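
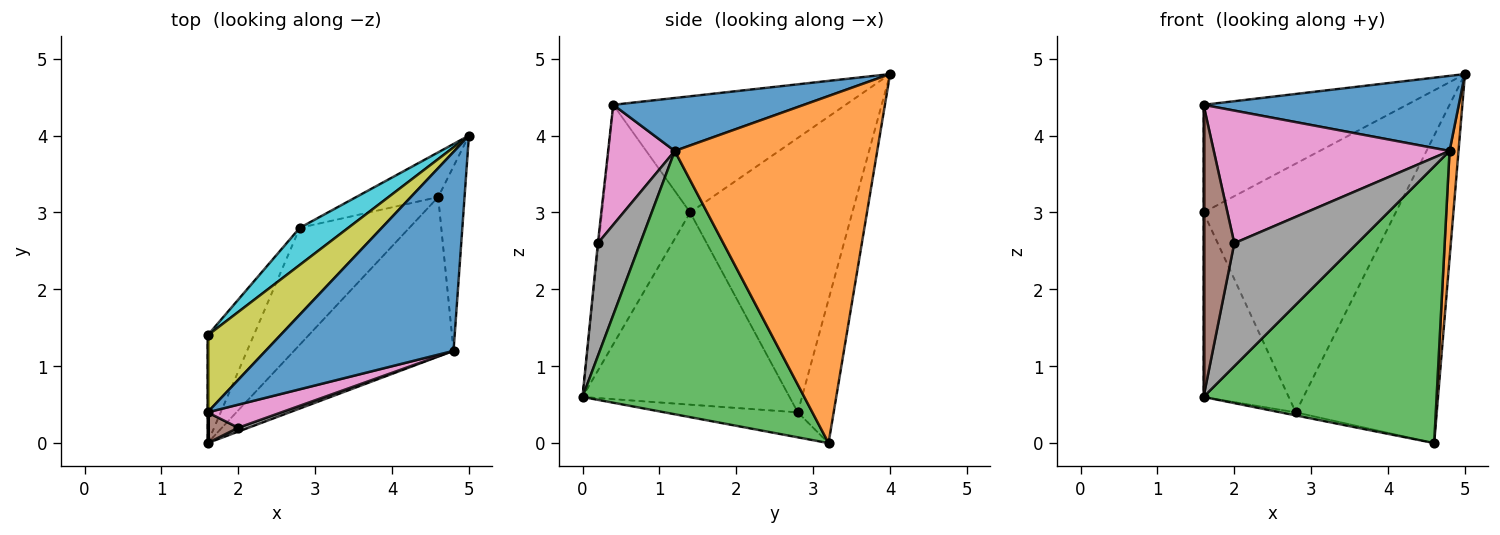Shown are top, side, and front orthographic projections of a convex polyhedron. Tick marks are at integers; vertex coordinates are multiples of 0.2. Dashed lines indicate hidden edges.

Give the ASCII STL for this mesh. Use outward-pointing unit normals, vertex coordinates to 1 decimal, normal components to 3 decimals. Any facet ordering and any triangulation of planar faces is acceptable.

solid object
 facet normal 0.255 -0.341 0.905
  outer loop
   vertex 4.8 1.2 3.8
   vertex 5.0 4.0 4.8
   vertex 1.6 0.4 4.4
  endloop
 endfacet
 facet normal 0.996 -0.044 -0.076
  outer loop
   vertex 4.8 1.2 3.8
   vertex 4.6 3.2 0.0
   vertex 5.0 4.0 4.8
  endloop
 endfacet
 facet normal 0.636 -0.669 -0.385
  outer loop
   vertex 4.8 1.2 3.8
   vertex 1.6 0.0 0.6
   vertex 4.6 3.2 0.0
  endloop
 endfacet
 facet normal -0.244 0.960 -0.140
  outer loop
   vertex 2.8 2.8 0.4
   vertex 5.0 4.0 4.8
   vertex 4.6 3.2 0.0
  endloop
 endfacet
 facet normal -0.222 0.026 -0.975
  outer loop
   vertex 2.8 2.8 0.4
   vertex 4.6 3.2 0.0
   vertex 1.6 0.0 0.6
  endloop
 endfacet
 facet normal -0.026 -0.994 0.105
  outer loop
   vertex 2.0 0.2 2.6
   vertex 1.6 0.4 4.4
   vertex 1.6 0.0 0.6
  endloop
 endfacet
 facet normal 0.268 -0.949 0.165
  outer loop
   vertex 2.0 0.2 2.6
   vertex 4.8 1.2 3.8
   vertex 1.6 0.4 4.4
  endloop
 endfacet
 facet normal 0.325 -0.945 0.030
  outer loop
   vertex 2.0 0.2 2.6
   vertex 1.6 0.0 0.6
   vertex 4.8 1.2 3.8
  endloop
 endfacet
 facet normal -0.681 0.596 0.426
  outer loop
   vertex 1.6 1.4 3.0
   vertex 1.6 0.4 4.4
   vertex 5.0 4.0 4.8
  endloop
 endfacet
 facet normal -0.641 0.759 0.113
  outer loop
   vertex 1.6 1.4 3.0
   vertex 5.0 4.0 4.8
   vertex 2.8 2.8 0.4
  endloop
 endfacet
 facet normal -1.000 0.000 0.000
  outer loop
   vertex 1.6 1.4 3.0
   vertex 1.6 0.0 0.6
   vertex 1.6 0.4 4.4
  endloop
 endfacet
 facet normal -0.903 0.371 -0.217
  outer loop
   vertex 1.6 1.4 3.0
   vertex 2.8 2.8 0.4
   vertex 1.6 0.0 0.6
  endloop
 endfacet
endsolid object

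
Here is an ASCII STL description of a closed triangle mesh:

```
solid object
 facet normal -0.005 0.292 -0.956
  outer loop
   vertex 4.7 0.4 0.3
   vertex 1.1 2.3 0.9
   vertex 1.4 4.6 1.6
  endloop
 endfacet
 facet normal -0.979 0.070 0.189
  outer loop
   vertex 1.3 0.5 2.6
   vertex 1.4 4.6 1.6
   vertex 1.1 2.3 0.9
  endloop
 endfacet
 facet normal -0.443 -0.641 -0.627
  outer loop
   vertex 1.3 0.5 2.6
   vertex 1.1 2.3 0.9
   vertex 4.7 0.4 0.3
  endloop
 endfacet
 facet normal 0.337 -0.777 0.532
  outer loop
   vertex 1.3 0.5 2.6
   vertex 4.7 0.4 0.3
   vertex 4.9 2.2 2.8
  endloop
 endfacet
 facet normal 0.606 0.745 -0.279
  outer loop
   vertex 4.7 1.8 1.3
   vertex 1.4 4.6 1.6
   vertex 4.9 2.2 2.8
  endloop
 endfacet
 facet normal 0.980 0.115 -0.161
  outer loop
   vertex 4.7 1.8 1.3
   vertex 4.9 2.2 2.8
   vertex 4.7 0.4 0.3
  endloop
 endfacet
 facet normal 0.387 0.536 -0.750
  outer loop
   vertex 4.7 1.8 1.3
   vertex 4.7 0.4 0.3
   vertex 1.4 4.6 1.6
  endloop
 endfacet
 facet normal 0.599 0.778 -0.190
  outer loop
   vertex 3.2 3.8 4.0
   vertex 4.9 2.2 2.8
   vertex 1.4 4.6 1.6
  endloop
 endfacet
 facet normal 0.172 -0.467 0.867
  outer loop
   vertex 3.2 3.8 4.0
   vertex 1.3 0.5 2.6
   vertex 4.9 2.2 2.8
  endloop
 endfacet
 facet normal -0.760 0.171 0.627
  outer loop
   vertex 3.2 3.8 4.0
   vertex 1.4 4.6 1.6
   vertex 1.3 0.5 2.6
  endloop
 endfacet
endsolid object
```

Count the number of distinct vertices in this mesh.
7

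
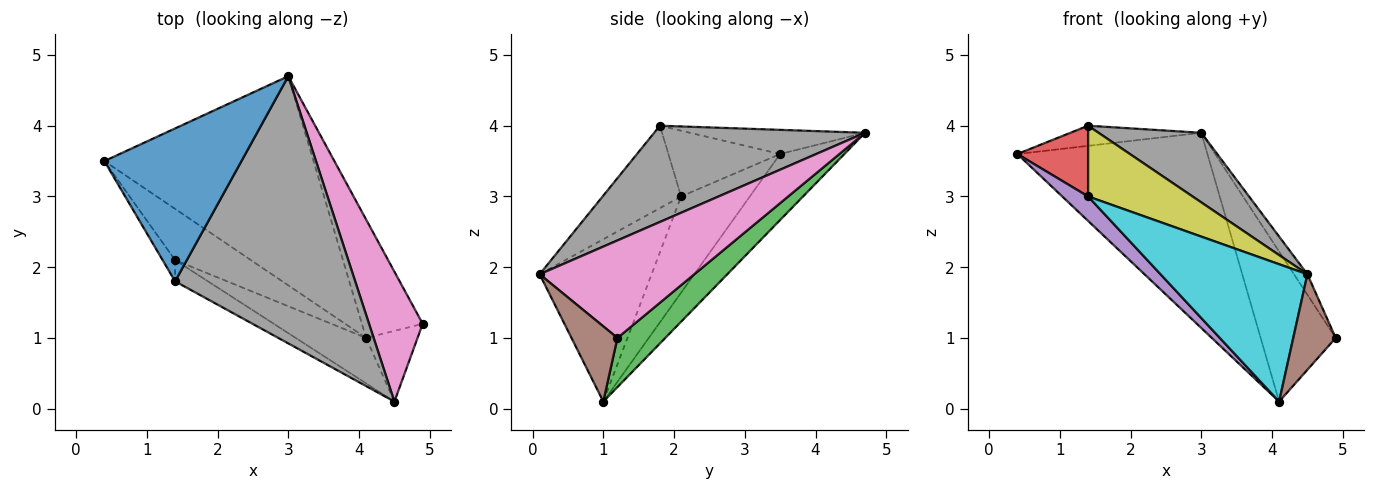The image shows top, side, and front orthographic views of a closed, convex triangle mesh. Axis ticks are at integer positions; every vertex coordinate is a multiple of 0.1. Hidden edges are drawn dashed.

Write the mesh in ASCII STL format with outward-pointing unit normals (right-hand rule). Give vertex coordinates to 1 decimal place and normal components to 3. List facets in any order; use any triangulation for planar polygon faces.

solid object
 facet normal -0.172 0.129 0.977
  outer loop
   vertex 1.4 1.8 4.0
   vertex 3.0 4.7 3.9
   vertex 0.4 3.5 3.6
  endloop
 endfacet
 facet normal -0.225 0.665 -0.712
  outer loop
   vertex 4.1 1.0 0.1
   vertex 0.4 3.5 3.6
   vertex 3.0 4.7 3.9
  endloop
 endfacet
 facet normal 0.448 0.702 -0.554
  outer loop
   vertex 4.1 1.0 0.1
   vertex 3.0 4.7 3.9
   vertex 4.9 1.2 1.0
  endloop
 endfacet
 facet normal -0.834 -0.528 -0.158
  outer loop
   vertex 1.4 2.1 3.0
   vertex 1.4 1.8 4.0
   vertex 0.4 3.5 3.6
  endloop
 endfacet
 facet normal -0.753 -0.284 -0.594
  outer loop
   vertex 1.4 2.1 3.0
   vertex 0.4 3.5 3.6
   vertex 4.1 1.0 0.1
  endloop
 endfacet
 facet normal 0.657 -0.606 -0.449
  outer loop
   vertex 4.5 0.1 1.9
   vertex 4.1 1.0 0.1
   vertex 4.9 1.2 1.0
  endloop
 endfacet
 facet normal 0.874 0.076 0.481
  outer loop
   vertex 4.5 0.1 1.9
   vertex 4.9 1.2 1.0
   vertex 3.0 4.7 3.9
  endloop
 endfacet
 facet normal 0.459 -0.224 0.860
  outer loop
   vertex 4.5 0.1 1.9
   vertex 3.0 4.7 3.9
   vertex 1.4 1.8 4.0
  endloop
 endfacet
 facet normal -0.584 -0.777 -0.233
  outer loop
   vertex 4.5 0.1 1.9
   vertex 1.4 1.8 4.0
   vertex 1.4 2.1 3.0
  endloop
 endfacet
 facet normal -0.586 -0.769 -0.254
  outer loop
   vertex 4.5 0.1 1.9
   vertex 1.4 2.1 3.0
   vertex 4.1 1.0 0.1
  endloop
 endfacet
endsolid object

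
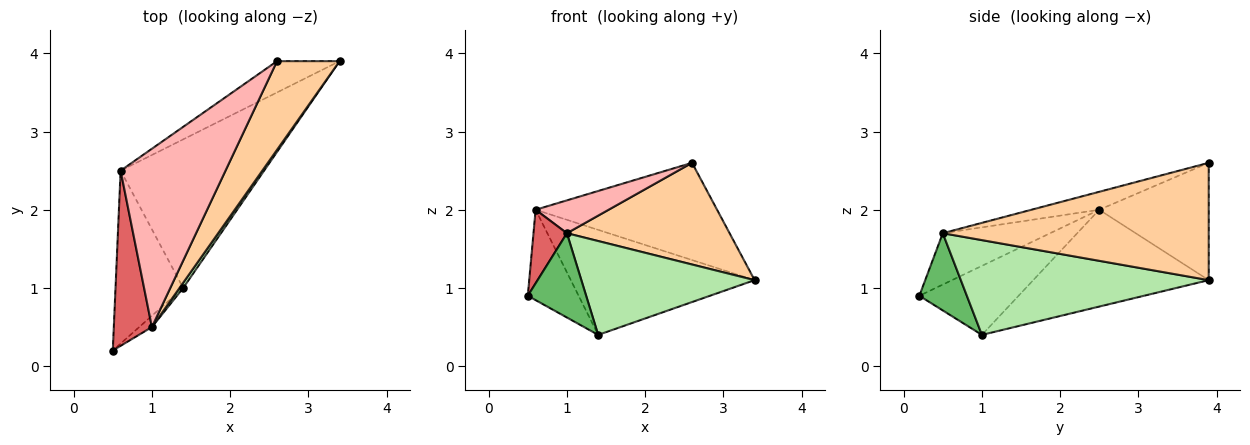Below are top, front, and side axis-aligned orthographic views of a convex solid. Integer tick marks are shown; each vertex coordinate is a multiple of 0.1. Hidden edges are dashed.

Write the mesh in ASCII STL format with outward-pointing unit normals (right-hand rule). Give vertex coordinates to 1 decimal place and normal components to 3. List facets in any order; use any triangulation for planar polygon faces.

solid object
 facet normal -0.671 0.344 -0.657
  outer loop
   vertex 0.6 2.5 2.0
   vertex 1.4 1.0 0.4
   vertex 0.5 0.2 0.9
  endloop
 endfacet
 facet normal -0.498 0.825 -0.266
  outer loop
   vertex 0.6 2.5 2.0
   vertex 2.6 3.9 2.6
   vertex 3.4 3.9 1.1
  endloop
 endfacet
 facet normal -0.483 0.505 -0.715
  outer loop
   vertex 0.6 2.5 2.0
   vertex 3.4 3.9 1.1
   vertex 1.4 1.0 0.4
  endloop
 endfacet
 facet normal 0.776 -0.475 0.414
  outer loop
   vertex 1.0 0.5 1.7
   vertex 3.4 3.9 1.1
   vertex 2.6 3.9 2.6
  endloop
 endfacet
 facet normal 0.628 -0.771 -0.103
  outer loop
   vertex 1.0 0.5 1.7
   vertex 0.5 0.2 0.9
   vertex 1.4 1.0 0.4
  endloop
 endfacet
 facet normal 0.819 -0.573 0.032
  outer loop
   vertex 1.0 0.5 1.7
   vertex 1.4 1.0 0.4
   vertex 3.4 3.9 1.1
  endloop
 endfacet
 facet normal -0.779 -0.243 0.578
  outer loop
   vertex 1.0 0.5 1.7
   vertex 0.6 2.5 2.0
   vertex 0.5 0.2 0.9
  endloop
 endfacet
 facet normal -0.166 -0.179 0.970
  outer loop
   vertex 1.0 0.5 1.7
   vertex 2.6 3.9 2.6
   vertex 0.6 2.5 2.0
  endloop
 endfacet
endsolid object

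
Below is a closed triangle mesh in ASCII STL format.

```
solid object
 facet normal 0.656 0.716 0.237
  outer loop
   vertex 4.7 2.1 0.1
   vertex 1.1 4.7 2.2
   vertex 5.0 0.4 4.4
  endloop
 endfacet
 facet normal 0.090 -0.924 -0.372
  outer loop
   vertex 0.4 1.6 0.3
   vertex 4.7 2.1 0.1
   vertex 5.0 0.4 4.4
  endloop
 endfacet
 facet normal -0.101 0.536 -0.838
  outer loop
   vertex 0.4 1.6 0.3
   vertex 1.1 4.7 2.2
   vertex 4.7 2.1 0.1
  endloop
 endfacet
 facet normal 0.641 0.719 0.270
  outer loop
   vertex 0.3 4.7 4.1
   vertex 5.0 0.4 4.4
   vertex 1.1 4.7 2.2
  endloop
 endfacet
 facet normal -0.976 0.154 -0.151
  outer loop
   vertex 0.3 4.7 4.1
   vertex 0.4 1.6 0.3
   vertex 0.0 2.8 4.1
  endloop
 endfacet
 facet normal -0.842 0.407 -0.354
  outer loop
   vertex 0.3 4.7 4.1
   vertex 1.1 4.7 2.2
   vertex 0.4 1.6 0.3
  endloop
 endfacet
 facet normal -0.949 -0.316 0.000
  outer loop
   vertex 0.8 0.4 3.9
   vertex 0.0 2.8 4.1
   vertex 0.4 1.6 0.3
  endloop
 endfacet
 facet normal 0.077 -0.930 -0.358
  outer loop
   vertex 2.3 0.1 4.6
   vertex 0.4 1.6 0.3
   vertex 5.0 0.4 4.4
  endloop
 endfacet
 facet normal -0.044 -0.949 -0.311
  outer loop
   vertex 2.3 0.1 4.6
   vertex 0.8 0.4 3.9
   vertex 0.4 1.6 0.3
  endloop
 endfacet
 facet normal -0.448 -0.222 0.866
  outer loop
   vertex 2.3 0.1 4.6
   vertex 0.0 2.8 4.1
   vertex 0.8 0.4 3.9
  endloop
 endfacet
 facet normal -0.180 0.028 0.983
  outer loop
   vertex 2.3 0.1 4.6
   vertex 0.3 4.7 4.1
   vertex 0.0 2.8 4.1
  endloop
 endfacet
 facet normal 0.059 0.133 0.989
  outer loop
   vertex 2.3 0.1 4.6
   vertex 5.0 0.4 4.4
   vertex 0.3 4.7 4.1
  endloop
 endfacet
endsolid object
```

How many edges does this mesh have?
18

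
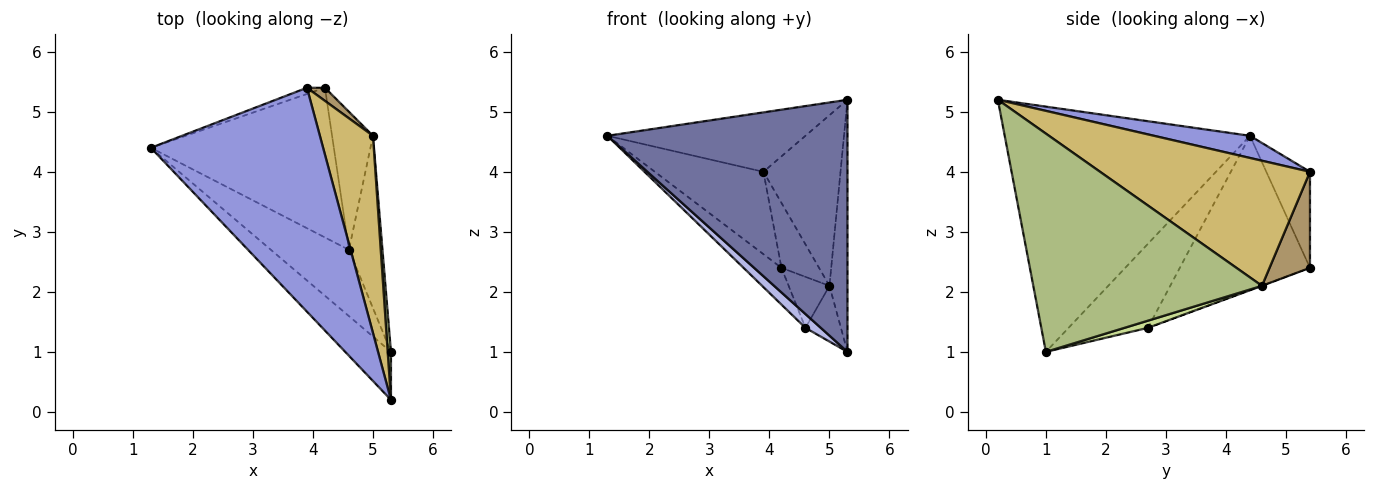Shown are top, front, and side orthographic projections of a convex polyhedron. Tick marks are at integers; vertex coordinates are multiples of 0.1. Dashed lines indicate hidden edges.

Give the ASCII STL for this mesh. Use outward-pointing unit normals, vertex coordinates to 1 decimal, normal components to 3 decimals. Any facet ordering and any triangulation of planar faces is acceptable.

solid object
 facet normal -0.708 -0.693 -0.132
  outer loop
   vertex 5.3 0.2 5.2
   vertex 1.3 4.4 4.6
   vertex 5.3 1.0 1.0
  endloop
 endfacet
 facet normal -0.372 0.926 -0.070
  outer loop
   vertex 3.9 5.4 4.0
   vertex 4.2 5.4 2.4
   vertex 1.3 4.4 4.6
  endloop
 endfacet
 facet normal 0.123 0.255 0.959
  outer loop
   vertex 3.9 5.4 4.0
   vertex 1.3 4.4 4.6
   vertex 5.3 0.2 5.2
  endloop
 endfacet
 facet normal -0.726 -0.140 -0.674
  outer loop
   vertex 4.6 2.7 1.4
   vertex 5.3 1.0 1.0
   vertex 1.3 4.4 4.6
  endloop
 endfacet
 facet normal -0.634 0.184 -0.751
  outer loop
   vertex 4.6 2.7 1.4
   vertex 1.3 4.4 4.6
   vertex 4.2 5.4 2.4
  endloop
 endfacet
 facet normal 0.997 0.078 0.015
  outer loop
   vertex 5.0 4.6 2.1
   vertex 5.3 0.2 5.2
   vertex 5.3 1.0 1.0
  endloop
 endfacet
 facet normal 0.199 0.302 -0.932
  outer loop
   vertex 5.0 4.6 2.1
   vertex 5.3 1.0 1.0
   vertex 4.6 2.7 1.4
  endloop
 endfacet
 facet normal -0.005 0.347 -0.938
  outer loop
   vertex 5.0 4.6 2.1
   vertex 4.6 2.7 1.4
   vertex 4.2 5.4 2.4
  endloop
 endfacet
 facet normal 0.726 0.675 0.136
  outer loop
   vertex 5.0 4.6 2.1
   vertex 4.2 5.4 2.4
   vertex 3.9 5.4 4.0
  endloop
 endfacet
 facet normal 0.872 0.320 0.370
  outer loop
   vertex 5.0 4.6 2.1
   vertex 3.9 5.4 4.0
   vertex 5.3 0.2 5.2
  endloop
 endfacet
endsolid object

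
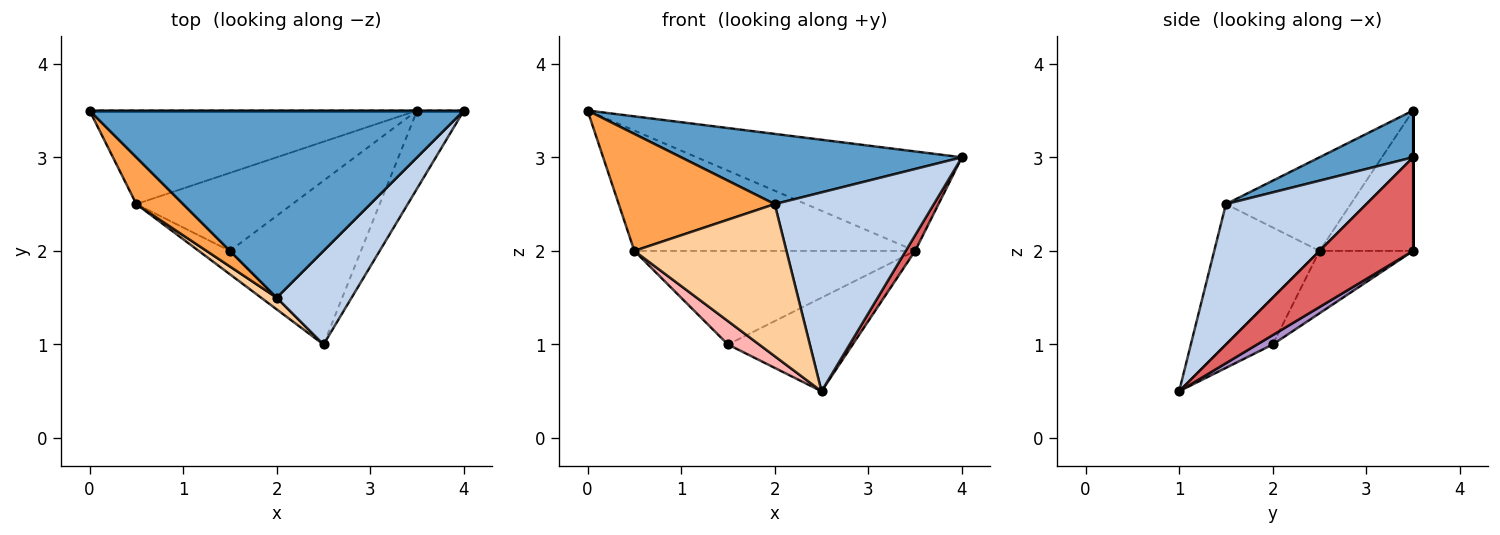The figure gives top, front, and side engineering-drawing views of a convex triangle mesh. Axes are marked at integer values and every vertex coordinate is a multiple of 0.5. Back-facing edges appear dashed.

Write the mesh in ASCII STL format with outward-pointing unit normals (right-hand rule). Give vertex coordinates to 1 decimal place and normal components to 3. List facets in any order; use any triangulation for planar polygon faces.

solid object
 facet normal 0.116 -0.349 0.930
  outer loop
   vertex 2.0 1.5 2.5
   vertex 4.0 3.5 3.0
   vertex 0.0 3.5 3.5
  endloop
 endfacet
 facet normal 0.624 -0.707 0.333
  outer loop
   vertex 2.0 1.5 2.5
   vertex 2.5 1.0 0.5
   vertex 4.0 3.5 3.0
  endloop
 endfacet
 facet normal -0.596 -0.745 0.298
  outer loop
   vertex 2.0 1.5 2.5
   vertex 0.0 3.5 3.5
   vertex 0.5 2.5 2.0
  endloop
 endfacet
 facet normal -0.568 -0.821 0.063
  outer loop
   vertex 2.0 1.5 2.5
   vertex 0.5 2.5 2.0
   vertex 2.5 1.0 0.5
  endloop
 endfacet
 facet normal 0.000 1.000 0.000
  outer loop
   vertex 3.5 3.5 2.0
   vertex 0.0 3.5 3.5
   vertex 4.0 3.5 3.0
  endloop
 endfacet
 facet normal -0.254 0.763 -0.594
  outer loop
   vertex 3.5 3.5 2.0
   vertex 0.5 2.5 2.0
   vertex 0.0 3.5 3.5
  endloop
 endfacet
 facet normal 0.891 -0.089 -0.445
  outer loop
   vertex 3.5 3.5 2.0
   vertex 4.0 3.5 3.0
   vertex 2.5 1.0 0.5
  endloop
 endfacet
 facet normal -0.728 -0.485 -0.485
  outer loop
   vertex 1.5 2.0 1.0
   vertex 2.5 1.0 0.5
   vertex 0.5 2.5 2.0
  endloop
 endfacet
 facet normal 0.062 0.495 -0.867
  outer loop
   vertex 1.5 2.0 1.0
   vertex 3.5 3.5 2.0
   vertex 2.5 1.0 0.5
  endloop
 endfacet
 facet normal -0.248 0.744 -0.620
  outer loop
   vertex 1.5 2.0 1.0
   vertex 0.5 2.5 2.0
   vertex 3.5 3.5 2.0
  endloop
 endfacet
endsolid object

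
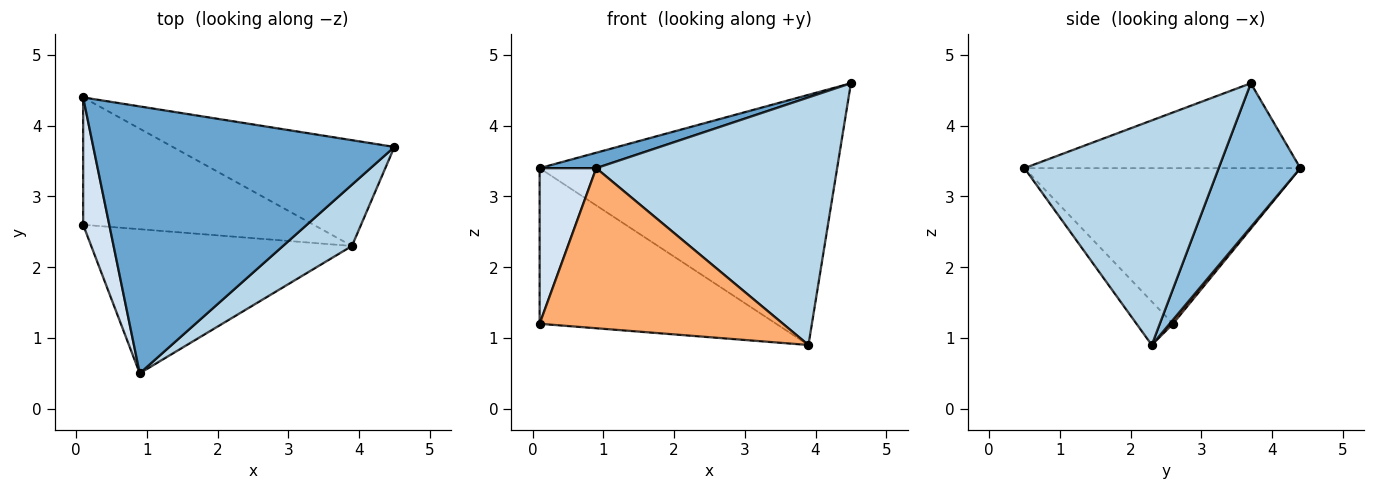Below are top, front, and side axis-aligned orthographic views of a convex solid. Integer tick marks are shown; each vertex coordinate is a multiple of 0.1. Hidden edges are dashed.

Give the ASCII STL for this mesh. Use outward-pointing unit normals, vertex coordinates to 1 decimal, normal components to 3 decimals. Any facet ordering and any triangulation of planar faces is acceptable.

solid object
 facet normal -0.271 -0.056 0.961
  outer loop
   vertex 0.9 0.5 3.4
   vertex 4.5 3.7 4.6
   vertex 0.1 4.4 3.4
  endloop
 endfacet
 facet normal 0.245 0.893 -0.378
  outer loop
   vertex 3.9 2.3 0.9
   vertex 0.1 4.4 3.4
   vertex 4.5 3.7 4.6
  endloop
 endfacet
 facet normal 0.616 -0.764 0.189
  outer loop
   vertex 3.9 2.3 0.9
   vertex 4.5 3.7 4.6
   vertex 0.9 0.5 3.4
  endloop
 endfacet
 facet normal -0.967 -0.198 0.162
  outer loop
   vertex 0.1 2.6 1.2
   vertex 0.9 0.5 3.4
   vertex 0.1 4.4 3.4
  endloop
 endfacet
 facet normal 0.011 0.774 -0.633
  outer loop
   vertex 0.1 2.6 1.2
   vertex 0.1 4.4 3.4
   vertex 3.9 2.3 0.9
  endloop
 endfacet
 facet normal -0.111 -0.739 -0.665
  outer loop
   vertex 0.1 2.6 1.2
   vertex 3.9 2.3 0.9
   vertex 0.9 0.5 3.4
  endloop
 endfacet
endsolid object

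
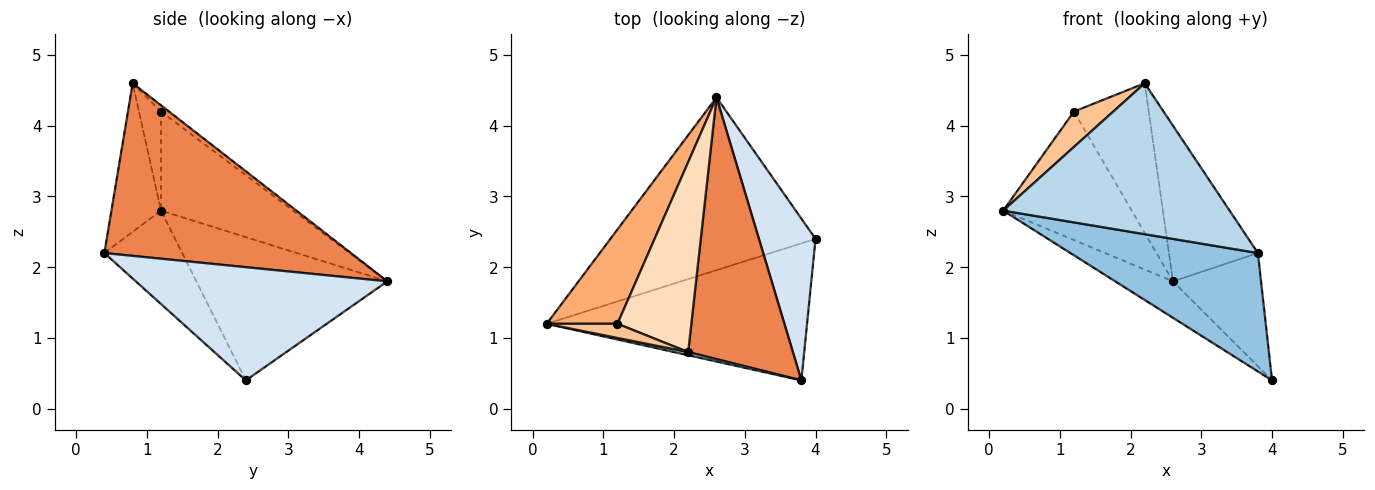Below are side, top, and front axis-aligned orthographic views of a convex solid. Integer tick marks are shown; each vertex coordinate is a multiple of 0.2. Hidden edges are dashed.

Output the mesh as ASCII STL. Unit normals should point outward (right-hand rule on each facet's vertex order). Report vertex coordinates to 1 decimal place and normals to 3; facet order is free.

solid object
 facet normal -0.564 0.171 -0.808
  outer loop
   vertex 2.6 4.4 1.8
   vertex 4.0 2.4 0.4
   vertex 0.2 1.2 2.8
  endloop
 endfacet
 facet normal -0.262 -0.631 -0.730
  outer loop
   vertex 3.8 0.4 2.2
   vertex 0.2 1.2 2.8
   vertex 4.0 2.4 0.4
  endloop
 endfacet
 facet normal -0.214 -0.977 0.020
  outer loop
   vertex 3.8 0.4 2.2
   vertex 2.2 0.8 4.6
   vertex 0.2 1.2 2.8
  endloop
 endfacet
 facet normal 0.854 0.299 0.427
  outer loop
   vertex 3.8 0.4 2.2
   vertex 4.0 2.4 0.4
   vertex 2.6 4.4 1.8
  endloop
 endfacet
 facet normal 0.817 0.295 0.496
  outer loop
   vertex 3.8 0.4 2.2
   vertex 2.6 4.4 1.8
   vertex 2.2 0.8 4.6
  endloop
 endfacet
 facet normal -0.638 0.621 0.456
  outer loop
   vertex 1.2 1.2 4.2
   vertex 2.6 4.4 1.8
   vertex 0.2 1.2 2.8
  endloop
 endfacet
 facet normal -0.461 -0.824 0.330
  outer loop
   vertex 1.2 1.2 4.2
   vertex 0.2 1.2 2.8
   vertex 2.2 0.8 4.6
  endloop
 endfacet
 facet normal -0.067 0.617 0.784
  outer loop
   vertex 1.2 1.2 4.2
   vertex 2.2 0.8 4.6
   vertex 2.6 4.4 1.8
  endloop
 endfacet
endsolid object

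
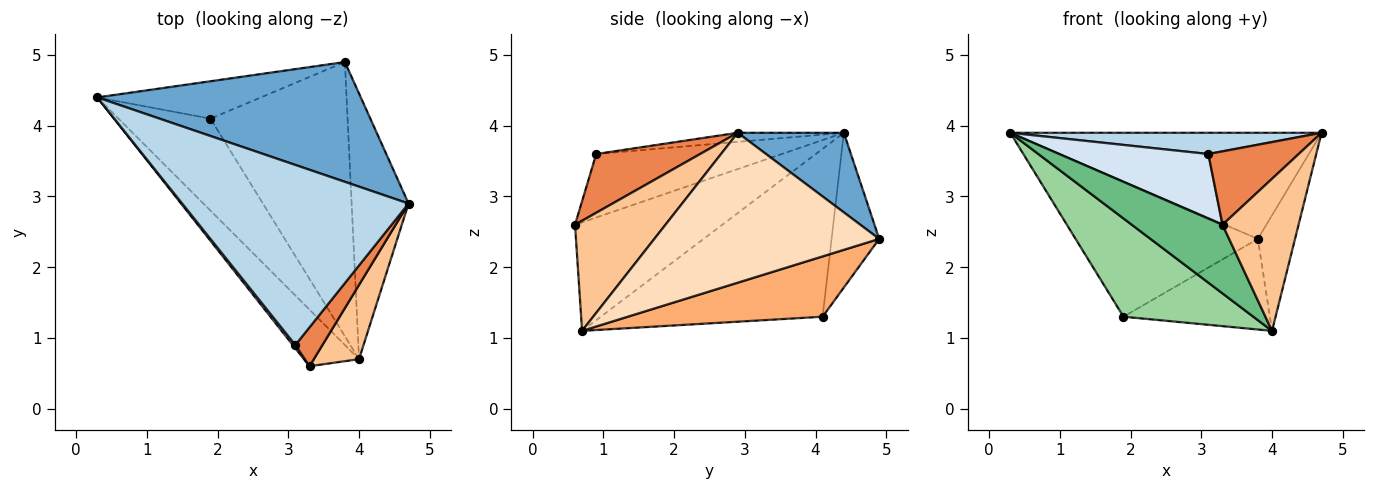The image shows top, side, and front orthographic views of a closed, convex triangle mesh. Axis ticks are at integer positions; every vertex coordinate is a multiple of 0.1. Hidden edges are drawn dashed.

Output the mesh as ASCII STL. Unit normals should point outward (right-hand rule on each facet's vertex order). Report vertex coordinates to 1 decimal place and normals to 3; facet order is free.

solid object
 facet normal 0.220 0.647 0.730
  outer loop
   vertex 3.8 4.9 2.4
   vertex 0.3 4.4 3.9
   vertex 4.7 2.9 3.9
  endloop
 endfacet
 facet normal -0.244 0.935 -0.258
  outer loop
   vertex 1.9 4.1 1.3
   vertex 0.3 4.4 3.9
   vertex 3.8 4.9 2.4
  endloop
 endfacet
 facet normal -0.040 -0.117 0.992
  outer loop
   vertex 3.1 0.9 3.6
   vertex 4.7 2.9 3.9
   vertex 0.3 4.4 3.9
  endloop
 endfacet
 facet normal -0.779 -0.626 0.032
  outer loop
   vertex 3.1 0.9 3.6
   vertex 0.3 4.4 3.9
   vertex 3.3 0.6 2.6
  endloop
 endfacet
 facet normal 0.713 -0.620 0.328
  outer loop
   vertex 3.1 0.9 3.6
   vertex 3.3 0.6 2.6
   vertex 4.7 2.9 3.9
  endloop
 endfacet
 facet normal 0.385 0.290 -0.876
  outer loop
   vertex 4.0 0.7 1.1
   vertex 1.9 4.1 1.3
   vertex 3.8 4.9 2.4
  endloop
 endfacet
 facet normal 0.730 -0.614 0.300
  outer loop
   vertex 4.0 0.7 1.1
   vertex 4.7 2.9 3.9
   vertex 3.3 0.6 2.6
  endloop
 endfacet
 facet normal 0.924 0.153 -0.351
  outer loop
   vertex 4.0 0.7 1.1
   vertex 3.8 4.9 2.4
   vertex 4.7 2.9 3.9
  endloop
 endfacet
 facet normal -0.782 -0.481 -0.397
  outer loop
   vertex 4.0 0.7 1.1
   vertex 3.3 0.6 2.6
   vertex 0.3 4.4 3.9
  endloop
 endfacet
 facet normal -0.780 -0.457 -0.427
  outer loop
   vertex 4.0 0.7 1.1
   vertex 0.3 4.4 3.9
   vertex 1.9 4.1 1.3
  endloop
 endfacet
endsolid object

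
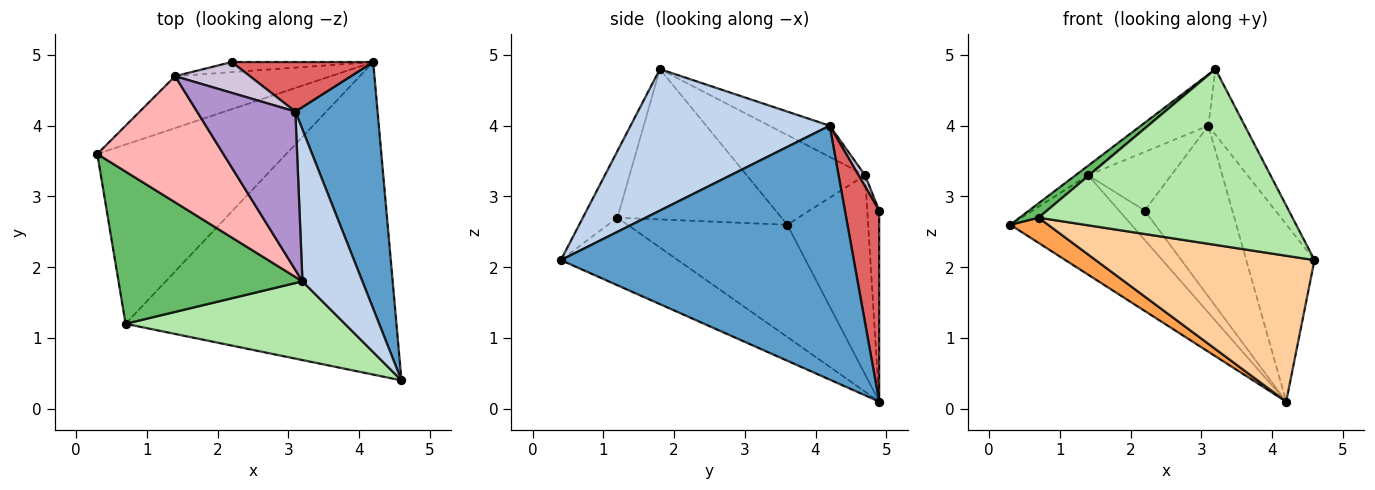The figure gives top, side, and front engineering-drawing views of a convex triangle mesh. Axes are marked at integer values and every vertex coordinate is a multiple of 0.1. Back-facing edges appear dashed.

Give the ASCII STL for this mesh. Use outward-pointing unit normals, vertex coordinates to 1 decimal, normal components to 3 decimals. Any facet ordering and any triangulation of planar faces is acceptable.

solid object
 facet normal 0.929 0.216 0.301
  outer loop
   vertex 3.1 4.2 4.0
   vertex 4.6 0.4 2.1
   vertex 4.2 4.9 0.1
  endloop
 endfacet
 facet normal 0.908 0.166 0.385
  outer loop
   vertex 3.1 4.2 4.0
   vertex 3.2 1.8 4.8
   vertex 4.6 0.4 2.1
  endloop
 endfacet
 facet normal -0.507 -0.120 -0.853
  outer loop
   vertex 0.7 1.2 2.7
   vertex 0.3 3.6 2.6
   vertex 4.2 4.9 0.1
  endloop
 endfacet
 facet normal -0.221 -0.412 -0.884
  outer loop
   vertex 0.7 1.2 2.7
   vertex 4.2 4.9 0.1
   vertex 4.6 0.4 2.1
  endloop
 endfacet
 facet normal -0.631 -0.073 0.772
  outer loop
   vertex 0.7 1.2 2.7
   vertex 3.2 1.8 4.8
   vertex 0.3 3.6 2.6
  endloop
 endfacet
 facet normal -0.123 -0.906 0.406
  outer loop
   vertex 0.7 1.2 2.7
   vertex 4.6 0.4 2.1
   vertex 3.2 1.8 4.8
  endloop
 endfacet
 facet normal 0.352 0.899 0.261
  outer loop
   vertex 2.2 4.9 2.8
   vertex 3.1 4.2 4.0
   vertex 4.2 4.9 0.1
  endloop
 endfacet
 facet normal -0.579 0.061 0.813
  outer loop
   vertex 1.4 4.7 3.3
   vertex 0.3 3.6 2.6
   vertex 3.2 1.8 4.8
  endloop
 endfacet
 facet normal -0.290 0.292 0.912
  outer loop
   vertex 1.4 4.7 3.3
   vertex 3.2 1.8 4.8
   vertex 3.1 4.2 4.0
  endloop
 endfacet
 facet normal 0.069 0.883 0.464
  outer loop
   vertex 1.4 4.7 3.3
   vertex 3.1 4.2 4.0
   vertex 2.2 4.9 2.8
  endloop
 endfacet
 facet normal -0.509 0.763 -0.398
  outer loop
   vertex 1.4 4.7 3.3
   vertex 4.2 4.9 0.1
   vertex 0.3 3.6 2.6
  endloop
 endfacet
 facet normal -0.403 0.865 -0.298
  outer loop
   vertex 1.4 4.7 3.3
   vertex 2.2 4.9 2.8
   vertex 4.2 4.9 0.1
  endloop
 endfacet
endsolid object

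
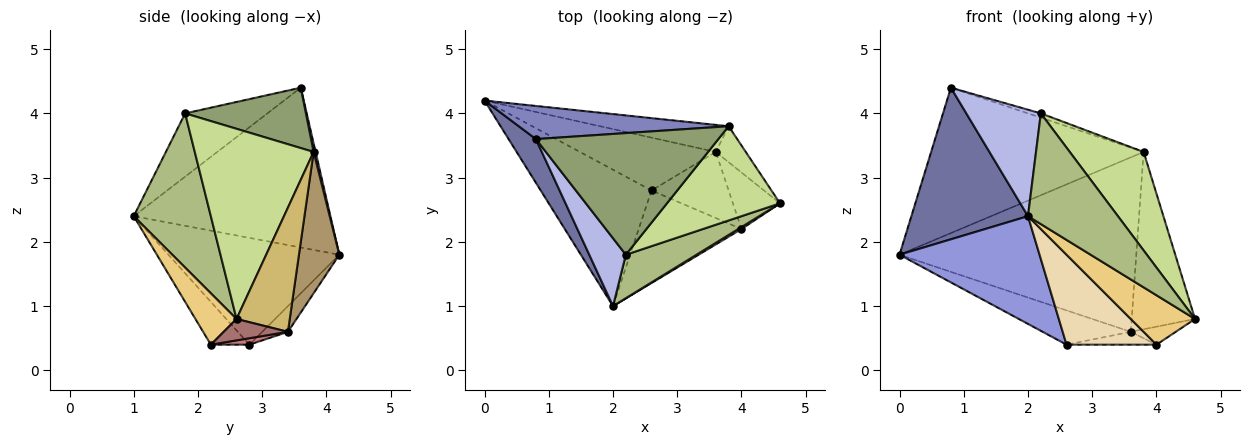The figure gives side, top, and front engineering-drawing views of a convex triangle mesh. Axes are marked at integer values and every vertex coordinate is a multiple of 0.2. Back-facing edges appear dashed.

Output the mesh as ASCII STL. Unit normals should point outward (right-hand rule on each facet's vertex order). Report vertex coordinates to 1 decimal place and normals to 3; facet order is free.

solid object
 facet normal -0.851 -0.505 0.145
  outer loop
   vertex 0.8 3.6 4.4
   vertex 0.0 4.2 1.8
   vertex 2.0 1.0 2.4
  endloop
 endfacet
 facet normal 0.009 0.975 0.222
  outer loop
   vertex 3.8 3.8 3.4
   vertex 0.0 4.2 1.8
   vertex 0.8 3.6 4.4
  endloop
 endfacet
 facet normal -0.603 -0.494 -0.626
  outer loop
   vertex 2.6 2.8 0.4
   vertex 2.0 1.0 2.4
   vertex 0.0 4.2 1.8
  endloop
 endfacet
 facet normal -0.681 -0.617 0.394
  outer loop
   vertex 2.2 1.8 4.0
   vertex 0.8 3.6 4.4
   vertex 2.0 1.0 2.4
  endloop
 endfacet
 facet normal 0.314 0.033 0.949
  outer loop
   vertex 2.2 1.8 4.0
   vertex 3.8 3.8 3.4
   vertex 0.8 3.6 4.4
  endloop
 endfacet
 facet normal 0.624 -0.728 0.286
  outer loop
   vertex 2.2 1.8 4.0
   vertex 2.0 1.0 2.4
   vertex 4.6 2.6 0.8
  endloop
 endfacet
 facet normal 0.758 -0.471 0.451
  outer loop
   vertex 2.2 1.8 4.0
   vertex 4.6 2.6 0.8
   vertex 3.8 3.8 3.4
  endloop
 endfacet
 facet normal -0.157 0.537 -0.829
  outer loop
   vertex 3.6 3.4 0.6
   vertex 2.6 2.8 0.4
   vertex 0.0 4.2 1.8
  endloop
 endfacet
 facet normal 0.166 0.974 -0.151
  outer loop
   vertex 3.6 3.4 0.6
   vertex 0.0 4.2 1.8
   vertex 3.8 3.8 3.4
  endloop
 endfacet
 facet normal 0.636 0.756 -0.153
  outer loop
   vertex 3.6 3.4 0.6
   vertex 3.8 3.8 3.4
   vertex 4.6 2.6 0.8
  endloop
 endfacet
 facet normal 0.539 -0.842 0.034
  outer loop
   vertex 4.0 2.2 0.4
   vertex 4.6 2.6 0.8
   vertex 2.0 1.0 2.4
  endloop
 endfacet
 facet normal -0.286 -0.668 -0.687
  outer loop
   vertex 4.0 2.2 0.4
   vertex 2.0 1.0 2.4
   vertex 2.6 2.8 0.4
  endloop
 endfacet
 facet normal 0.397 0.278 -0.874
  outer loop
   vertex 4.0 2.2 0.4
   vertex 3.6 3.4 0.6
   vertex 4.6 2.6 0.8
  endloop
 endfacet
 facet normal 0.082 0.190 -0.978
  outer loop
   vertex 4.0 2.2 0.4
   vertex 2.6 2.8 0.4
   vertex 3.6 3.4 0.6
  endloop
 endfacet
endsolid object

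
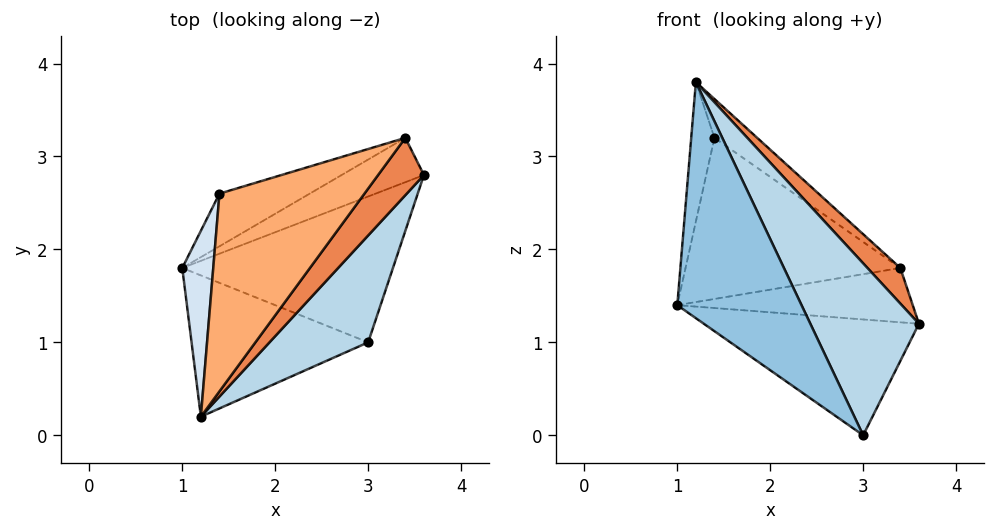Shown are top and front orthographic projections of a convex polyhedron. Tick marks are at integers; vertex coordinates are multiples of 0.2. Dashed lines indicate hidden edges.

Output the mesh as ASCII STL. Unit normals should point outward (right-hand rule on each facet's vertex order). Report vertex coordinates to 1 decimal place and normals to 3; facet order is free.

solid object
 facet normal -0.287 0.596 -0.750
  outer loop
   vertex 3.0 1.0 0.0
   vertex 1.0 1.8 1.4
   vertex 3.6 2.8 1.2
  endloop
 endfacet
 facet normal -0.575 -0.702 -0.420
  outer loop
   vertex 3.0 1.0 0.0
   vertex 1.2 0.2 3.8
   vertex 1.0 1.8 1.4
  endloop
 endfacet
 facet normal 0.831 -0.473 0.294
  outer loop
   vertex 3.0 1.0 0.0
   vertex 3.6 2.8 1.2
   vertex 1.2 0.2 3.8
  endloop
 endfacet
 facet normal -0.979 0.122 0.163
  outer loop
   vertex 1.4 2.6 3.2
   vertex 1.0 1.8 1.4
   vertex 1.2 0.2 3.8
  endloop
 endfacet
 facet normal 0.831 -0.294 0.473
  outer loop
   vertex 3.4 3.2 1.8
   vertex 1.2 0.2 3.8
   vertex 3.6 2.8 1.2
  endloop
 endfacet
 facet normal 0.532 0.163 0.831
  outer loop
   vertex 3.4 3.2 1.8
   vertex 1.4 2.6 3.2
   vertex 1.2 0.2 3.8
  endloop
 endfacet
 facet normal -0.328 0.732 -0.597
  outer loop
   vertex 3.4 3.2 1.8
   vertex 3.6 2.8 1.2
   vertex 1.0 1.8 1.4
  endloop
 endfacet
 facet normal -0.449 0.849 -0.278
  outer loop
   vertex 3.4 3.2 1.8
   vertex 1.0 1.8 1.4
   vertex 1.4 2.6 3.2
  endloop
 endfacet
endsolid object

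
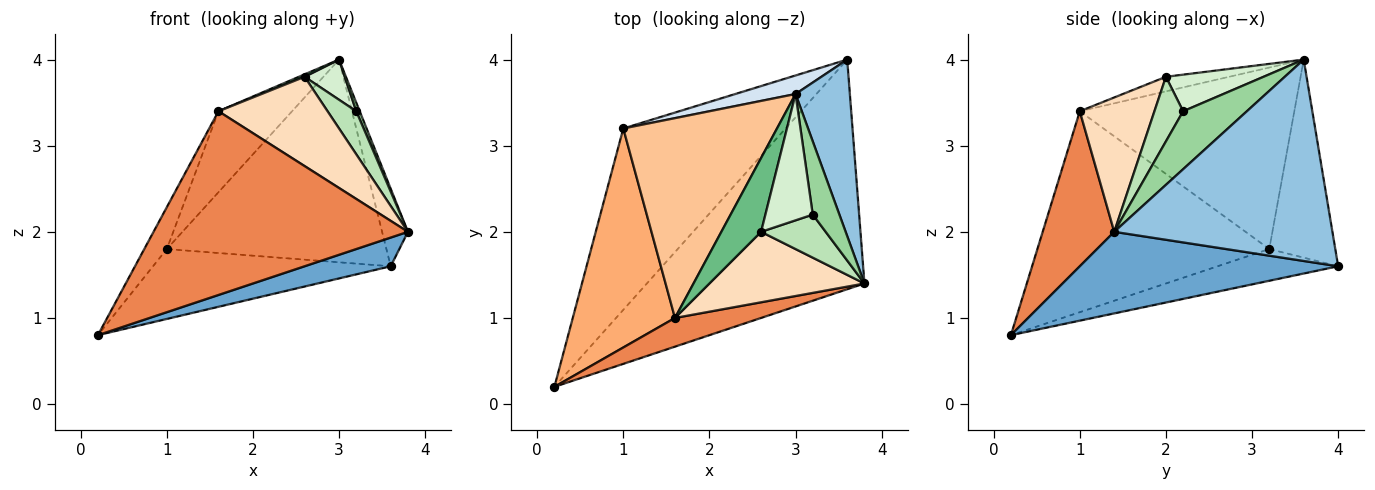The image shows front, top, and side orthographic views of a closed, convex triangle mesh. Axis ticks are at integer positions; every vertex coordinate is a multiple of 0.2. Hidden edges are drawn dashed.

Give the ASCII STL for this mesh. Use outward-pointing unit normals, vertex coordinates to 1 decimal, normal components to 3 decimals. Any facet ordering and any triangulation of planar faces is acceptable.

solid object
 facet normal 0.349 -0.116 -0.930
  outer loop
   vertex 3.6 4.0 1.6
   vertex 3.8 1.4 2.0
   vertex 0.2 0.2 0.8
  endloop
 endfacet
 facet normal 0.959 0.114 0.259
  outer loop
   vertex 3.0 3.6 4.0
   vertex 3.8 1.4 2.0
   vertex 3.6 4.0 1.6
  endloop
 endfacet
 facet normal -0.179 0.354 -0.918
  outer loop
   vertex 1.0 3.2 1.8
   vertex 3.6 4.0 1.6
   vertex 0.2 0.2 0.8
  endloop
 endfacet
 facet normal -0.287 0.954 0.087
  outer loop
   vertex 1.0 3.2 1.8
   vertex 3.0 3.6 4.0
   vertex 3.6 4.0 1.6
  endloop
 endfacet
 facet normal 0.268 -0.952 0.149
  outer loop
   vertex 1.6 1.0 3.4
   vertex 0.2 0.2 0.8
   vertex 3.8 1.4 2.0
  endloop
 endfacet
 facet normal -0.888 0.086 0.452
  outer loop
   vertex 1.6 1.0 3.4
   vertex 1.0 3.2 1.8
   vertex 0.2 0.2 0.8
  endloop
 endfacet
 facet normal -0.738 0.253 0.625
  outer loop
   vertex 1.6 1.0 3.4
   vertex 3.0 3.6 4.0
   vertex 1.0 3.2 1.8
  endloop
 endfacet
 facet normal 0.473 -0.691 0.546
  outer loop
   vertex 2.6 2.0 3.8
   vertex 1.6 1.0 3.4
   vertex 3.8 1.4 2.0
  endloop
 endfacet
 facet normal -0.344 -0.031 0.938
  outer loop
   vertex 2.6 2.0 3.8
   vertex 3.0 3.6 4.0
   vertex 1.6 1.0 3.4
  endloop
 endfacet
 facet normal 0.908 -0.049 0.417
  outer loop
   vertex 3.2 2.2 3.4
   vertex 3.8 1.4 2.0
   vertex 3.0 3.6 4.0
  endloop
 endfacet
 facet normal 0.577 -0.577 0.577
  outer loop
   vertex 3.2 2.2 3.4
   vertex 2.6 2.0 3.8
   vertex 3.8 1.4 2.0
  endloop
 endfacet
 facet normal 0.593 -0.244 0.767
  outer loop
   vertex 3.2 2.2 3.4
   vertex 3.0 3.6 4.0
   vertex 2.6 2.0 3.8
  endloop
 endfacet
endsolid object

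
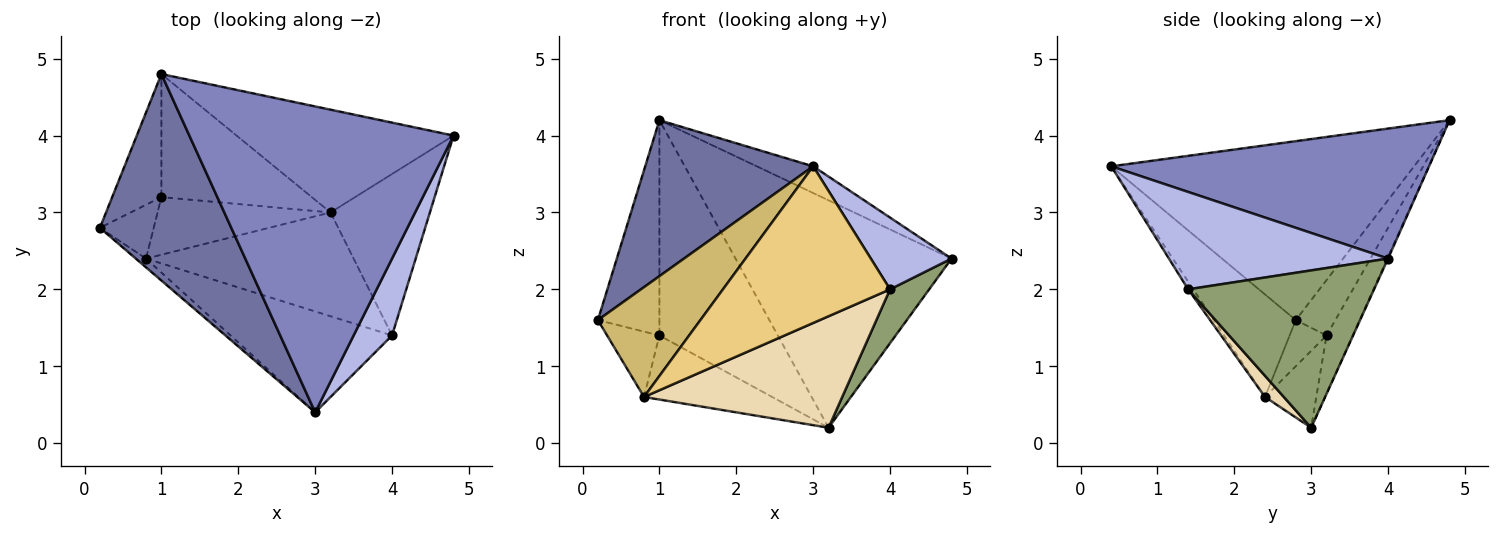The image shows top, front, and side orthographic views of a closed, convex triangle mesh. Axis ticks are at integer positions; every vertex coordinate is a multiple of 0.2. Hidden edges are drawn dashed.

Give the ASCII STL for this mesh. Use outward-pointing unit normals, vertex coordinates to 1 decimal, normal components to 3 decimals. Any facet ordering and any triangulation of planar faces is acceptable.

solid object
 facet normal -0.736 -0.408 0.540
  outer loop
   vertex 1.0 4.8 4.2
   vertex 0.2 2.8 1.6
   vertex 3.0 0.4 3.6
  endloop
 endfacet
 facet normal 0.440 0.078 0.895
  outer loop
   vertex 1.0 4.8 4.2
   vertex 3.0 0.4 3.6
   vertex 4.8 4.0 2.4
  endloop
 endfacet
 facet normal -0.003 0.911 -0.412
  outer loop
   vertex 3.2 3.0 0.2
   vertex 1.0 4.8 4.2
   vertex 4.8 4.0 2.4
  endloop
 endfacet
 facet normal 0.880 -0.324 0.347
  outer loop
   vertex 4.0 1.4 2.0
   vertex 4.8 4.0 2.4
   vertex 3.0 0.4 3.6
  endloop
 endfacet
 facet normal 0.832 -0.175 -0.526
  outer loop
   vertex 4.0 1.4 2.0
   vertex 3.2 3.0 0.2
   vertex 4.8 4.0 2.4
  endloop
 endfacet
 facet normal -0.487 0.758 -0.433
  outer loop
   vertex 1.0 3.2 1.4
   vertex 0.2 2.8 1.6
   vertex 1.0 4.8 4.2
  endloop
 endfacet
 facet normal -0.188 0.853 -0.487
  outer loop
   vertex 1.0 3.2 1.4
   vertex 1.0 4.8 4.2
   vertex 3.2 3.0 0.2
  endloop
 endfacet
 facet normal -0.478 0.678 -0.558
  outer loop
   vertex 0.8 2.4 0.6
   vertex 0.2 2.8 1.6
   vertex 1.0 3.2 1.4
  endloop
 endfacet
 facet normal -0.285 0.712 -0.641
  outer loop
   vertex 0.8 2.4 0.6
   vertex 1.0 3.2 1.4
   vertex 3.2 3.0 0.2
  endloop
 endfacet
 facet normal -0.623 -0.779 -0.062
  outer loop
   vertex 0.8 2.4 0.6
   vertex 3.0 0.4 3.6
   vertex 0.2 2.8 1.6
  endloop
 endfacet
 facet normal -0.026 -0.840 -0.541
  outer loop
   vertex 0.8 2.4 0.6
   vertex 4.0 1.4 2.0
   vertex 3.0 0.4 3.6
  endloop
 endfacet
 facet normal 0.069 -0.730 -0.680
  outer loop
   vertex 0.8 2.4 0.6
   vertex 3.2 3.0 0.2
   vertex 4.0 1.4 2.0
  endloop
 endfacet
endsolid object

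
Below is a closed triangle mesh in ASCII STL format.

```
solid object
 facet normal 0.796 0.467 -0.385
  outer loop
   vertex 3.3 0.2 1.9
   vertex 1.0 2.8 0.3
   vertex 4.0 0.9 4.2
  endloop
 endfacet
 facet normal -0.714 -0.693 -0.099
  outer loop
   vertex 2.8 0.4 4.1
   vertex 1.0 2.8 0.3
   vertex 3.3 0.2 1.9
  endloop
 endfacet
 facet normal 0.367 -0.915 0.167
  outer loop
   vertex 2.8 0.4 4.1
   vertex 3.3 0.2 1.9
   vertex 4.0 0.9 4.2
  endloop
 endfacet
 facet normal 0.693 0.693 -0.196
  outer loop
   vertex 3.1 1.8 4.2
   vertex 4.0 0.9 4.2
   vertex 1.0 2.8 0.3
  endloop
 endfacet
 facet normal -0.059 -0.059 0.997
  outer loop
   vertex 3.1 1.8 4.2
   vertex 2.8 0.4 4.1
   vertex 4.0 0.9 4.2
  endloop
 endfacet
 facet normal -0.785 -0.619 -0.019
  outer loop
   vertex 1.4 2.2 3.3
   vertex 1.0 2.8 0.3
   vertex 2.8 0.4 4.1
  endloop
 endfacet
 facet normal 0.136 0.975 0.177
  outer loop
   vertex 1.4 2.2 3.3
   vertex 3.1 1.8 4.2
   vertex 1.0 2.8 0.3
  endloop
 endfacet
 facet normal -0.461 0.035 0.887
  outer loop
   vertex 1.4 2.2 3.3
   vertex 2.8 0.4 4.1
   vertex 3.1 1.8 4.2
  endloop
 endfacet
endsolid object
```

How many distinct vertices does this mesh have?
6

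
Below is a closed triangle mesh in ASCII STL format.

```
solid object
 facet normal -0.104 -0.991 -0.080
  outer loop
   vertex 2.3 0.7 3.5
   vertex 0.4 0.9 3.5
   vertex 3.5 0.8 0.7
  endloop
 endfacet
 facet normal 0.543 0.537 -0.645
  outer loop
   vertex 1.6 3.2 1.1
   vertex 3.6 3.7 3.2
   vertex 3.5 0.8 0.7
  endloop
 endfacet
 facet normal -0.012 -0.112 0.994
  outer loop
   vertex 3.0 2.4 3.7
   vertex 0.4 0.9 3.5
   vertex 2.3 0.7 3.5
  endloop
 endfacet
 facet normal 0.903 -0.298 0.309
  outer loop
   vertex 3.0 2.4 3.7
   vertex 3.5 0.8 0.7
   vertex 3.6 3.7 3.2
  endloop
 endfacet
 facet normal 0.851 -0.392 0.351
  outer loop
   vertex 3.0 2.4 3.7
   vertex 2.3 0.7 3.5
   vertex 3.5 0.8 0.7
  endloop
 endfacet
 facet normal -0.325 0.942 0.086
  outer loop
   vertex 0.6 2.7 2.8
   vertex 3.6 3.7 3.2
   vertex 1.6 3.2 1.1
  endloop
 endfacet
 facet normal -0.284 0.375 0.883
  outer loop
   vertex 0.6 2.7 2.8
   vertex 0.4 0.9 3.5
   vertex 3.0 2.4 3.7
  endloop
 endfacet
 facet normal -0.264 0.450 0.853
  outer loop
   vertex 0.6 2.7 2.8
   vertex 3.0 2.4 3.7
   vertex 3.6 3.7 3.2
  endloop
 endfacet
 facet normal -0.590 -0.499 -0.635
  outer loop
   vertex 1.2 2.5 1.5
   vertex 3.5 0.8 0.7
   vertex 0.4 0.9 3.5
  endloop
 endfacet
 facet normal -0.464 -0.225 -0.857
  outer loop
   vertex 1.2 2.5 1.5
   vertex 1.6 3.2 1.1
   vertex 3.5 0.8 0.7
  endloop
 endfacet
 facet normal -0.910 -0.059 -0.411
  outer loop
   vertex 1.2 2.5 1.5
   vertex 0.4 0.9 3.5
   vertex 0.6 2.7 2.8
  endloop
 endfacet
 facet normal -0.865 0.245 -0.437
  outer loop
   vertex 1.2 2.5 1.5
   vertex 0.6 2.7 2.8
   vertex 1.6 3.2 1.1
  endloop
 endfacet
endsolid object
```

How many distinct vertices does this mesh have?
8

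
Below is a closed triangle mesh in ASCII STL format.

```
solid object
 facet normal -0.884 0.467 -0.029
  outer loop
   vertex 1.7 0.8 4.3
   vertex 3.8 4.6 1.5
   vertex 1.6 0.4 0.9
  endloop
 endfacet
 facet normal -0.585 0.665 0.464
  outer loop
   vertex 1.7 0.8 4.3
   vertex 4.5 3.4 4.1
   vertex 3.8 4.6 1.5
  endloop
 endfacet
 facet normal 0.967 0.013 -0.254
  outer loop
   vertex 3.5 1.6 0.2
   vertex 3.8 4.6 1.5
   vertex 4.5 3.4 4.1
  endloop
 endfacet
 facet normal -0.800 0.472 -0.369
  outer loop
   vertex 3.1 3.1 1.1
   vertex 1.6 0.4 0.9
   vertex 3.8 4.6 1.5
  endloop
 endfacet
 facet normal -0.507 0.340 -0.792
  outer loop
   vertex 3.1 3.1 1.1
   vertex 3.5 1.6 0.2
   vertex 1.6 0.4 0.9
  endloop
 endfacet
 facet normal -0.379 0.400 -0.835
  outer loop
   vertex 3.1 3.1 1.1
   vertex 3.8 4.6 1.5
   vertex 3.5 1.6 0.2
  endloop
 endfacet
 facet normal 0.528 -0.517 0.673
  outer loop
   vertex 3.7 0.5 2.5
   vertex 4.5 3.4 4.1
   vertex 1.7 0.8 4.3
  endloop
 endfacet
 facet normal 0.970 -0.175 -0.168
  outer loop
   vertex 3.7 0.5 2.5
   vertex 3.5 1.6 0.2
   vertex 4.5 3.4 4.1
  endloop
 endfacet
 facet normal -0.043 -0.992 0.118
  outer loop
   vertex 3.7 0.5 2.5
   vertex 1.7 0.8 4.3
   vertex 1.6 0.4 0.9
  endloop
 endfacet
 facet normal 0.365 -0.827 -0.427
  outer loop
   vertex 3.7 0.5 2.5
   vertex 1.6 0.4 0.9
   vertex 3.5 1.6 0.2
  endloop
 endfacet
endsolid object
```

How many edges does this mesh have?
15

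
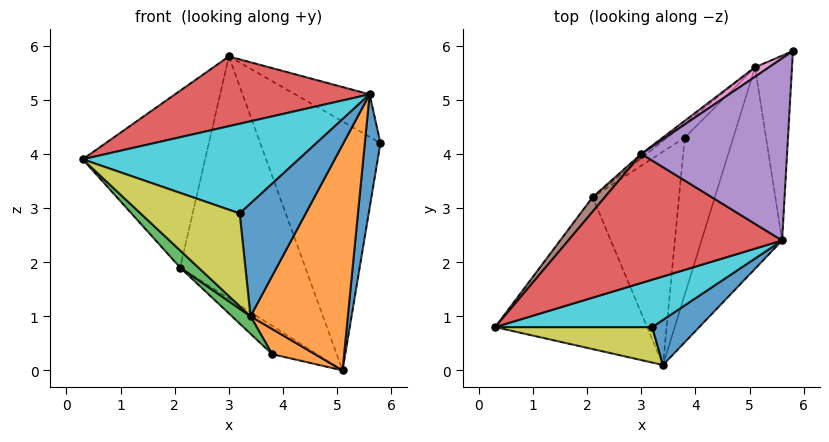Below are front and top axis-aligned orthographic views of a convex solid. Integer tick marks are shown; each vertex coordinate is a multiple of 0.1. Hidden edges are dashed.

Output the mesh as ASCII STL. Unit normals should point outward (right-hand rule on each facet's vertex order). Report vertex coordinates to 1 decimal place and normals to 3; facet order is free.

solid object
 facet normal 0.983 -0.097 -0.157
  outer loop
   vertex 5.6 2.4 5.1
   vertex 5.1 5.6 0.0
   vertex 5.8 5.9 4.2
  endloop
 endfacet
 facet normal 0.896 -0.331 -0.295
  outer loop
   vertex 5.6 2.4 5.1
   vertex 3.4 0.1 1.0
   vertex 5.1 5.6 0.0
  endloop
 endfacet
 facet normal -0.691 -0.081 -0.719
  outer loop
   vertex 2.1 3.2 1.9
   vertex 3.4 0.1 1.0
   vertex 0.3 0.8 3.9
  endloop
 endfacet
 facet normal -0.056 -0.475 0.878
  outer loop
   vertex 3.0 4.0 5.8
   vertex 0.3 0.8 3.9
   vertex 5.6 2.4 5.1
  endloop
 endfacet
 facet normal 0.373 0.211 0.903
  outer loop
   vertex 3.0 4.0 5.8
   vertex 5.6 2.4 5.1
   vertex 5.8 5.9 4.2
  endloop
 endfacet
 facet normal -0.778 0.626 0.051
  outer loop
   vertex 3.0 4.0 5.8
   vertex 2.1 3.2 1.9
   vertex 0.3 0.8 3.9
  endloop
 endfacet
 facet normal -0.549 0.835 0.032
  outer loop
   vertex 3.0 4.0 5.8
   vertex 5.8 5.9 4.2
   vertex 5.1 5.6 0.0
  endloop
 endfacet
 facet normal -0.630 0.776 -0.014
  outer loop
   vertex 3.0 4.0 5.8
   vertex 5.1 5.6 0.0
   vertex 2.1 3.2 1.9
  endloop
 endfacet
 facet normal 0.122 -0.927 0.354
  outer loop
   vertex 3.2 0.8 2.9
   vertex 0.3 0.8 3.9
   vertex 3.4 0.1 1.0
  endloop
 endfacet
 facet normal 0.159 -0.873 0.461
  outer loop
   vertex 3.2 0.8 2.9
   vertex 5.6 2.4 5.1
   vertex 0.3 0.8 3.9
  endloop
 endfacet
 facet normal 0.268 -0.894 0.358
  outer loop
   vertex 3.2 0.8 2.9
   vertex 3.4 0.1 1.0
   vertex 5.6 2.4 5.1
  endloop
 endfacet
 facet normal -0.070 -0.158 -0.985
  outer loop
   vertex 3.8 4.3 0.3
   vertex 5.1 5.6 0.0
   vertex 3.4 0.1 1.0
  endloop
 endfacet
 facet normal -0.663 -0.061 -0.746
  outer loop
   vertex 3.8 4.3 0.3
   vertex 3.4 0.1 1.0
   vertex 2.1 3.2 1.9
  endloop
 endfacet
 facet normal -0.706 0.634 -0.315
  outer loop
   vertex 3.8 4.3 0.3
   vertex 2.1 3.2 1.9
   vertex 5.1 5.6 0.0
  endloop
 endfacet
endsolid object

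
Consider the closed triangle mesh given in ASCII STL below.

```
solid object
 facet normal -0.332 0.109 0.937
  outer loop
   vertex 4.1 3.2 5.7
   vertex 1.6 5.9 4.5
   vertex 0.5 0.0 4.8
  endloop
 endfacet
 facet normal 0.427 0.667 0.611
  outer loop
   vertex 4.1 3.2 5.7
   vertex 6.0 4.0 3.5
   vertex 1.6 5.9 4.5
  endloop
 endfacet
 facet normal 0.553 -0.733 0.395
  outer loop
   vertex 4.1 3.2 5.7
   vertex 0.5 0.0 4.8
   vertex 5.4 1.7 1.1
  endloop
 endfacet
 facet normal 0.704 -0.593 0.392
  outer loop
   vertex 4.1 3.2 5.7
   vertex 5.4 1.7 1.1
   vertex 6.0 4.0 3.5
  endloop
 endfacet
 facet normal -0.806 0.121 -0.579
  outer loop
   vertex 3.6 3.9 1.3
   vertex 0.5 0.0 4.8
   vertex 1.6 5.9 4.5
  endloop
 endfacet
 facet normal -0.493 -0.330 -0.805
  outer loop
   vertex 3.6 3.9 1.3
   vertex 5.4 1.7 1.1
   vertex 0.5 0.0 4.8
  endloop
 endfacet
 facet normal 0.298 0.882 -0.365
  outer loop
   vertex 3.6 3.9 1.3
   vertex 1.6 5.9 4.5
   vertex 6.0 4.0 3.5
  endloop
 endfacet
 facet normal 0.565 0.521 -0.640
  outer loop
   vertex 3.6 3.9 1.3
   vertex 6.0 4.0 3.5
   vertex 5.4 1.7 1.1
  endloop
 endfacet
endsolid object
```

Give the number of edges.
12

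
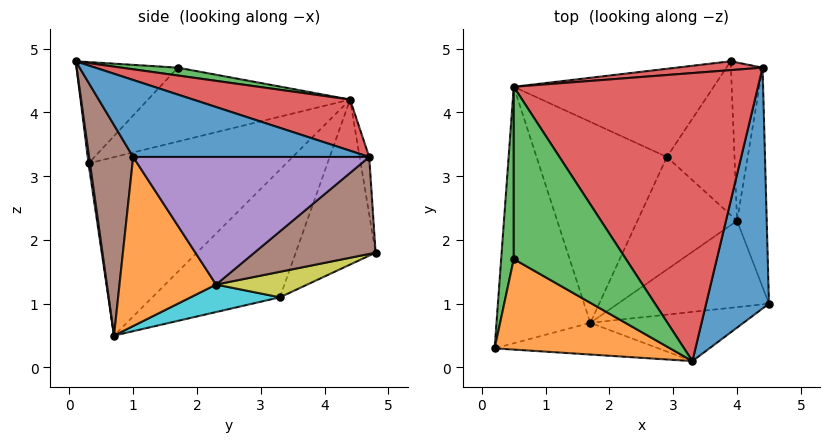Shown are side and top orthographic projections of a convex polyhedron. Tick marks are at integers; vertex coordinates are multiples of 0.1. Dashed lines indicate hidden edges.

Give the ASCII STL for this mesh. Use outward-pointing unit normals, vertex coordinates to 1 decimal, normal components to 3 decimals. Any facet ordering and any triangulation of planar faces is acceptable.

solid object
 facet normal -0.871 0.175 -0.458
  outer loop
   vertex 0.5 4.4 4.2
   vertex 1.7 0.7 0.5
   vertex 0.2 0.3 3.2
  endloop
 endfacet
 facet normal 0.600 -0.594 -0.536
  outer loop
   vertex 4.0 2.3 1.3
   vertex 4.5 1.0 3.3
   vertex 1.7 0.7 0.5
  endloop
 endfacet
 facet normal -0.985 0.031 0.168
  outer loop
   vertex 0.5 1.7 4.7
   vertex 0.5 4.4 4.2
   vertex 0.2 0.3 3.2
  endloop
 endfacet
 facet normal -0.057 0.995 0.085
  outer loop
   vertex 4.4 4.7 3.3
   vertex 3.9 4.8 1.8
   vertex 0.5 4.4 4.2
  endloop
 endfacet
 facet normal 0.974 0.026 -0.226
  outer loop
   vertex 4.4 4.7 3.3
   vertex 4.5 1.0 3.3
   vertex 4.0 2.3 1.3
  endloop
 endfacet
 facet normal 0.946 0.100 -0.309
  outer loop
   vertex 4.4 4.7 3.3
   vertex 4.0 2.3 1.3
   vertex 3.9 4.8 1.8
  endloop
 endfacet
 facet normal -0.501 0.617 -0.607
  outer loop
   vertex 2.9 3.3 1.1
   vertex 0.5 4.4 4.2
   vertex 3.9 4.8 1.8
  endloop
 endfacet
 facet normal -0.629 0.438 -0.642
  outer loop
   vertex 2.9 3.3 1.1
   vertex 1.7 0.7 0.5
   vertex 0.5 4.4 4.2
  endloop
 endfacet
 facet normal 0.346 0.197 -0.917
  outer loop
   vertex 2.9 3.3 1.1
   vertex 3.9 4.8 1.8
   vertex 4.0 2.3 1.3
  endloop
 endfacet
 facet normal 0.265 0.099 -0.959
  outer loop
   vertex 2.9 3.3 1.1
   vertex 4.0 2.3 1.3
   vertex 1.7 0.7 0.5
  endloop
 endfacet
 facet normal 0.775 0.021 0.632
  outer loop
   vertex 3.3 0.1 4.8
   vertex 4.5 1.0 3.3
   vertex 4.4 4.7 3.3
  endloop
 endfacet
 facet normal -0.386 -0.634 0.669
  outer loop
   vertex 3.3 0.1 4.8
   vertex 0.5 1.7 4.7
   vertex 0.2 0.3 3.2
  endloop
 endfacet
 facet normal 0.069 0.182 0.981
  outer loop
   vertex 3.3 0.1 4.8
   vertex 0.5 4.4 4.2
   vertex 0.5 1.7 4.7
  endloop
 endfacet
 facet normal 0.198 0.261 0.945
  outer loop
   vertex 3.3 0.1 4.8
   vertex 4.4 4.7 3.3
   vertex 0.5 4.4 4.2
  endloop
 endfacet
 facet normal 0.009 -0.990 -0.142
  outer loop
   vertex 3.3 0.1 4.8
   vertex 0.2 0.3 3.2
   vertex 1.7 0.7 0.5
  endloop
 endfacet
 facet normal 0.353 -0.899 -0.257
  outer loop
   vertex 3.3 0.1 4.8
   vertex 1.7 0.7 0.5
   vertex 4.5 1.0 3.3
  endloop
 endfacet
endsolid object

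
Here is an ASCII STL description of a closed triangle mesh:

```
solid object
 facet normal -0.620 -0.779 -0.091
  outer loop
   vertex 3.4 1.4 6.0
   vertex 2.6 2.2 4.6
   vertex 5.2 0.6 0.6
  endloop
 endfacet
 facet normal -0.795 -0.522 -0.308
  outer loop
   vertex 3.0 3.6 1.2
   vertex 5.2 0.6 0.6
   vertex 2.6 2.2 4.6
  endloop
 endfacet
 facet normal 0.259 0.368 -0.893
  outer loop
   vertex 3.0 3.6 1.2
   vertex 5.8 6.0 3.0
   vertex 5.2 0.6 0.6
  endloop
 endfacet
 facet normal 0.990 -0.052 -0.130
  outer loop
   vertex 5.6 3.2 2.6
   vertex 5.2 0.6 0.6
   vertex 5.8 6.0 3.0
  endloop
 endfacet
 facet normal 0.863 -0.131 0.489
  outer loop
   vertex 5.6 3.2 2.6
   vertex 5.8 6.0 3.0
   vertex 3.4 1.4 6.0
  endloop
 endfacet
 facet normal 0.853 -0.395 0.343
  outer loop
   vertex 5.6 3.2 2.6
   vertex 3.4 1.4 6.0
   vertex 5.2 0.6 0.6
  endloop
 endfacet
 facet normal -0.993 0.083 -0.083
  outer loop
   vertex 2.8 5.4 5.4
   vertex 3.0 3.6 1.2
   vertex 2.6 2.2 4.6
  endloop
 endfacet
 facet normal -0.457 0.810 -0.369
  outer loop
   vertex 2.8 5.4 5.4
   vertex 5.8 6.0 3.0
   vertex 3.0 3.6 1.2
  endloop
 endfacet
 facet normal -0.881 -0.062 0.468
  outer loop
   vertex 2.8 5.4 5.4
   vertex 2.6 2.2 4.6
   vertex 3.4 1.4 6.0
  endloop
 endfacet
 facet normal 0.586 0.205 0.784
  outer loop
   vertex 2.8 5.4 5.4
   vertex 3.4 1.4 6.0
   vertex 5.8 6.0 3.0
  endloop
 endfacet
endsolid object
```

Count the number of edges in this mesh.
15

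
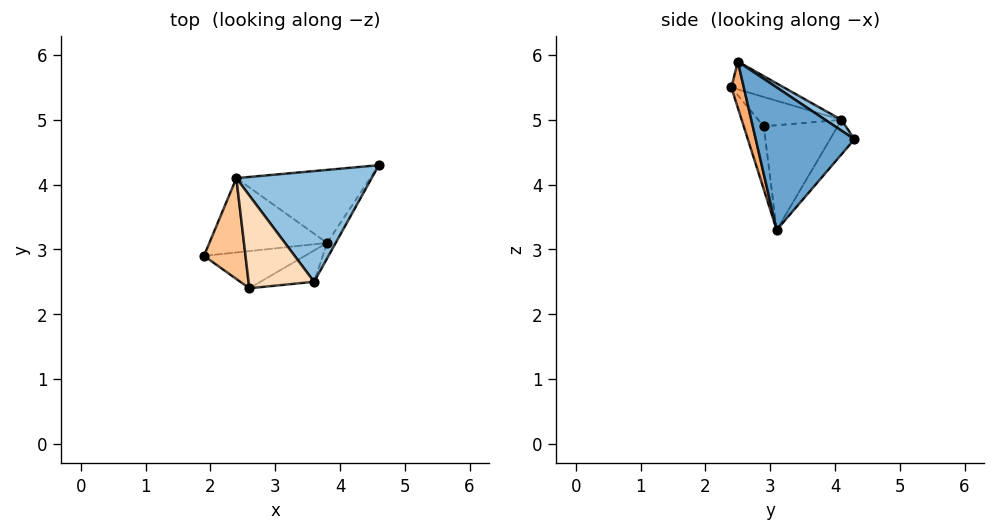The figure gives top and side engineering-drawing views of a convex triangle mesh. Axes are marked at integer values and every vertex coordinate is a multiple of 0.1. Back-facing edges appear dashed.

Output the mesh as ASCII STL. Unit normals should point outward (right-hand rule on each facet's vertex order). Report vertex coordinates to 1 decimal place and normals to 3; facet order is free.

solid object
 facet normal 0.858 -0.511 -0.052
  outer loop
   vertex 3.8 3.1 3.3
   vertex 4.6 4.3 4.7
   vertex 3.6 2.5 5.9
  endloop
 endfacet
 facet normal 0.068 0.527 0.847
  outer loop
   vertex 2.4 4.1 5.0
   vertex 3.6 2.5 5.9
   vertex 4.6 4.3 4.7
  endloop
 endfacet
 facet normal -0.630 0.321 -0.707
  outer loop
   vertex 2.4 4.1 5.0
   vertex 3.8 3.1 3.3
   vertex 1.9 2.9 4.9
  endloop
 endfacet
 facet normal -0.153 0.792 -0.591
  outer loop
   vertex 2.4 4.1 5.0
   vertex 4.6 4.3 4.7
   vertex 3.8 3.1 3.3
  endloop
 endfacet
 facet normal -0.262 -0.869 -0.419
  outer loop
   vertex 2.6 2.4 5.5
   vertex 1.9 2.9 4.9
   vertex 3.8 3.1 3.3
  endloop
 endfacet
 facet normal 0.179 -0.962 -0.208
  outer loop
   vertex 2.6 2.4 5.5
   vertex 3.8 3.1 3.3
   vertex 3.6 2.5 5.9
  endloop
 endfacet
 facet normal -0.569 0.170 0.805
  outer loop
   vertex 2.6 2.4 5.5
   vertex 2.4 4.1 5.0
   vertex 1.9 2.9 4.9
  endloop
 endfacet
 facet normal -0.381 0.219 0.898
  outer loop
   vertex 2.6 2.4 5.5
   vertex 3.6 2.5 5.9
   vertex 2.4 4.1 5.0
  endloop
 endfacet
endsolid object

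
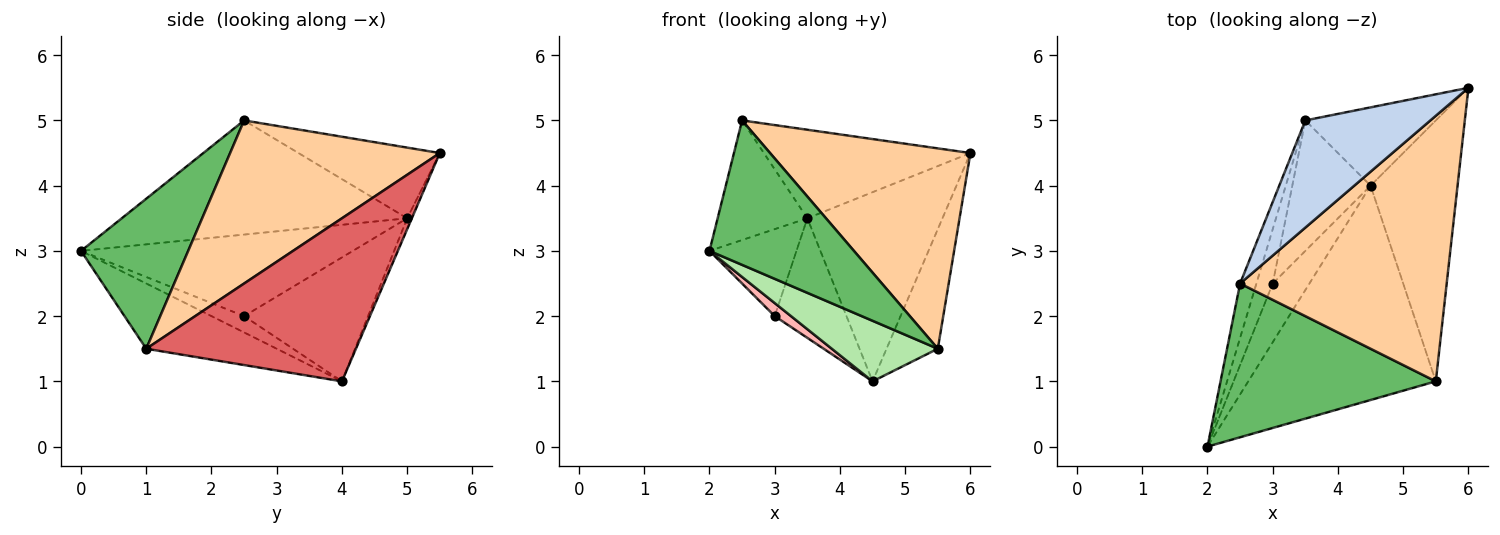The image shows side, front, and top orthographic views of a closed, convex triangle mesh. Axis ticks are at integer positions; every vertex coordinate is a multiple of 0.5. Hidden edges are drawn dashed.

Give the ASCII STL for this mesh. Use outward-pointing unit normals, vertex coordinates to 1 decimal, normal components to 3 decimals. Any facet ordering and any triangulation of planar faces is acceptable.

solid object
 facet normal -0.945 0.297 -0.135
  outer loop
   vertex 3.5 5.0 3.5
   vertex 2.0 0.0 3.0
   vertex 2.5 2.5 5.0
  endloop
 endfacet
 facet normal -0.399 0.584 0.707
  outer loop
   vertex 3.5 5.0 3.5
   vertex 2.5 2.5 5.0
   vertex 6.0 5.5 4.5
  endloop
 endfacet
 facet normal -0.032 0.924 -0.382
  outer loop
   vertex 3.5 5.0 3.5
   vertex 6.0 5.5 4.5
   vertex 4.5 4.0 1.0
  endloop
 endfacet
 facet normal 0.533 -0.509 0.675
  outer loop
   vertex 5.5 1.0 1.5
   vertex 6.0 5.5 4.5
   vertex 2.5 2.5 5.0
  endloop
 endfacet
 facet normal 0.453 -0.610 0.650
  outer loop
   vertex 5.5 1.0 1.5
   vertex 2.5 2.5 5.0
   vertex 2.0 0.0 3.0
  endloop
 endfacet
 facet normal -0.317 -0.258 -0.913
  outer loop
   vertex 5.5 1.0 1.5
   vertex 2.0 0.0 3.0
   vertex 4.5 4.0 1.0
  endloop
 endfacet
 facet normal 0.863 0.211 -0.460
  outer loop
   vertex 5.5 1.0 1.5
   vertex 4.5 4.0 1.0
   vertex 6.0 5.5 4.5
  endloop
 endfacet
 facet normal -0.398 -0.199 -0.896
  outer loop
   vertex 3.0 2.5 2.0
   vertex 4.5 4.0 1.0
   vertex 2.0 0.0 3.0
  endloop
 endfacet
 facet normal -0.936 0.299 -0.187
  outer loop
   vertex 3.0 2.5 2.0
   vertex 2.0 0.0 3.0
   vertex 3.5 5.0 3.5
  endloop
 endfacet
 facet normal -0.759 0.440 -0.480
  outer loop
   vertex 3.0 2.5 2.0
   vertex 3.5 5.0 3.5
   vertex 4.5 4.0 1.0
  endloop
 endfacet
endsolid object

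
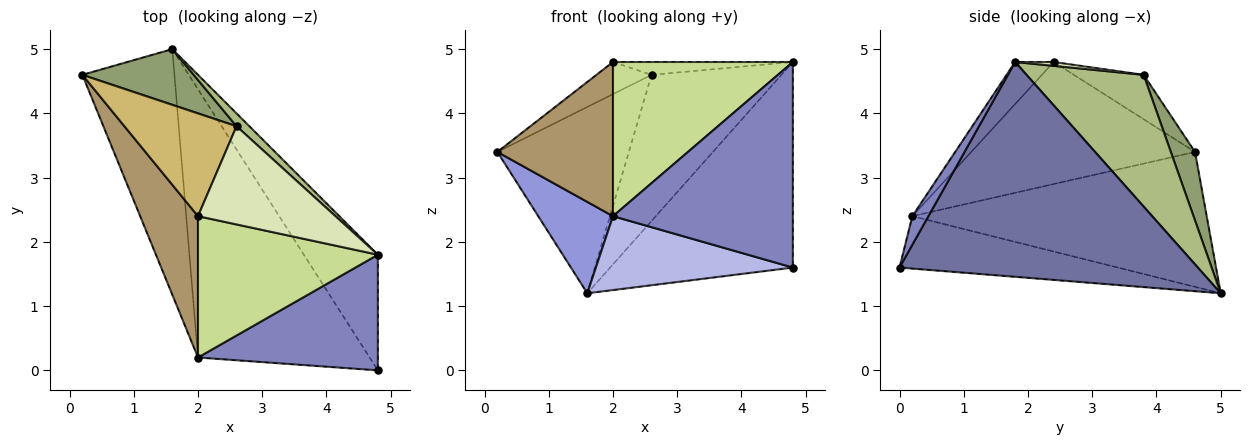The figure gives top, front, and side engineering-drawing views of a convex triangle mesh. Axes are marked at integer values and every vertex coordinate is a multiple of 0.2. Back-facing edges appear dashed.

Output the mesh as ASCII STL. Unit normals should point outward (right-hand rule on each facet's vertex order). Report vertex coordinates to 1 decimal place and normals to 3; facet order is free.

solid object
 facet normal 0.818 0.501 -0.282
  outer loop
   vertex 1.6 5.0 1.2
   vertex 4.8 1.8 4.8
   vertex 4.8 0.0 1.6
  endloop
 endfacet
 facet normal 0.078 -0.869 0.489
  outer loop
   vertex 2.0 0.2 2.4
   vertex 4.8 0.0 1.6
   vertex 4.8 1.8 4.8
  endloop
 endfacet
 facet normal -0.808 -0.205 -0.552
  outer loop
   vertex 2.0 0.2 2.4
   vertex 0.2 4.6 3.4
   vertex 1.6 5.0 1.2
  endloop
 endfacet
 facet normal -0.282 -0.255 -0.925
  outer loop
   vertex 2.0 0.2 2.4
   vertex 1.6 5.0 1.2
   vertex 4.8 0.0 1.6
  endloop
 endfacet
 facet normal 0.174 0.944 0.282
  outer loop
   vertex 2.6 3.8 4.6
   vertex 1.6 5.0 1.2
   vertex 0.2 4.6 3.4
  endloop
 endfacet
 facet normal 0.668 0.741 0.065
  outer loop
   vertex 2.6 3.8 4.6
   vertex 4.8 1.8 4.8
   vertex 1.6 5.0 1.2
  endloop
 endfacet
 facet normal -0.156 -0.728 0.667
  outer loop
   vertex 2.0 2.4 4.8
   vertex 2.0 0.2 2.4
   vertex 4.8 1.8 4.8
  endloop
 endfacet
 facet normal 0.028 0.130 0.991
  outer loop
   vertex 2.0 2.4 4.8
   vertex 4.8 1.8 4.8
   vertex 2.6 3.8 4.6
  endloop
 endfacet
 facet normal -0.819 -0.423 0.388
  outer loop
   vertex 2.0 2.4 4.8
   vertex 0.2 4.6 3.4
   vertex 2.0 0.2 2.4
  endloop
 endfacet
 facet normal -0.353 0.279 0.893
  outer loop
   vertex 2.0 2.4 4.8
   vertex 2.6 3.8 4.6
   vertex 0.2 4.6 3.4
  endloop
 endfacet
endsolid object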